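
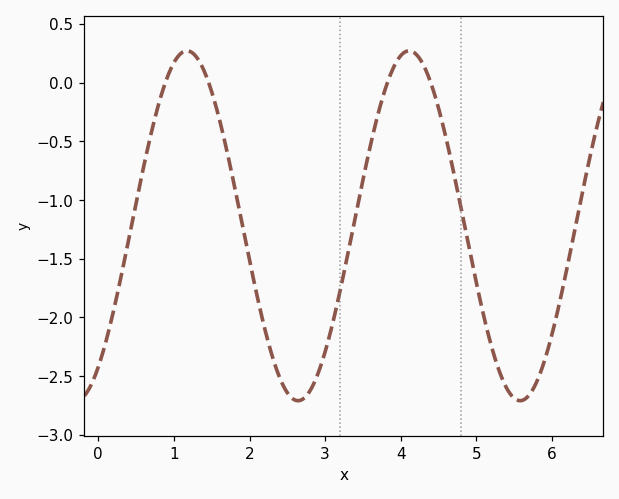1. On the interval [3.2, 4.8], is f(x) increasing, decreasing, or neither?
neither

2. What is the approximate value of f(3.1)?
-2.05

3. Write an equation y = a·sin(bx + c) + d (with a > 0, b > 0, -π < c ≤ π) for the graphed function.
y = 1.49sin(2.1x - 0.94) - 1.22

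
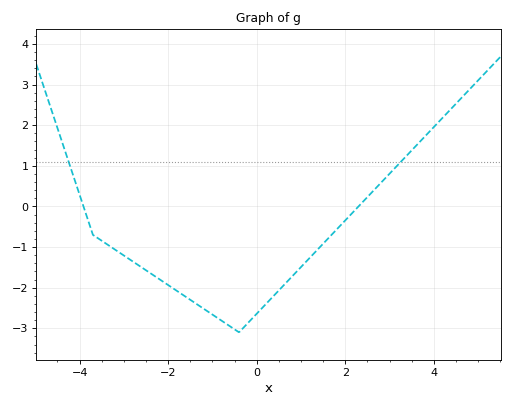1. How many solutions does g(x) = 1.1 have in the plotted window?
2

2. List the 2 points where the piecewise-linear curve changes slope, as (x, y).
(-3.7, -0.7); (-0.4, -3.1)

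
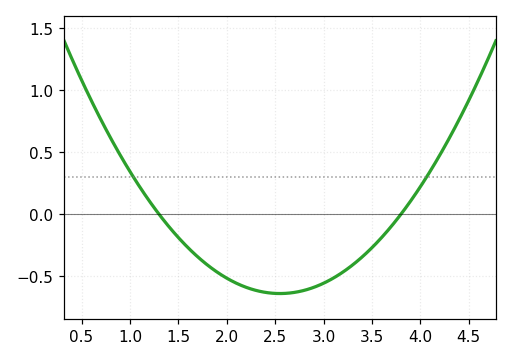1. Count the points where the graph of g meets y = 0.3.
2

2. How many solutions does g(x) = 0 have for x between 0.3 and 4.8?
2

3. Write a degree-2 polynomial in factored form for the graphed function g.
y = 0.41(x - 1.3)(x - 3.8)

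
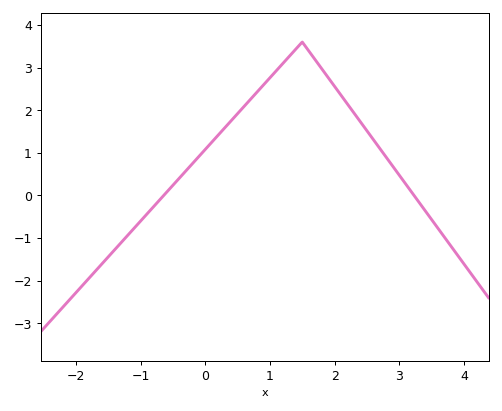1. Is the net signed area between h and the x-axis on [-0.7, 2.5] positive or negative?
positive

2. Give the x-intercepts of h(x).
-0.642, 3.23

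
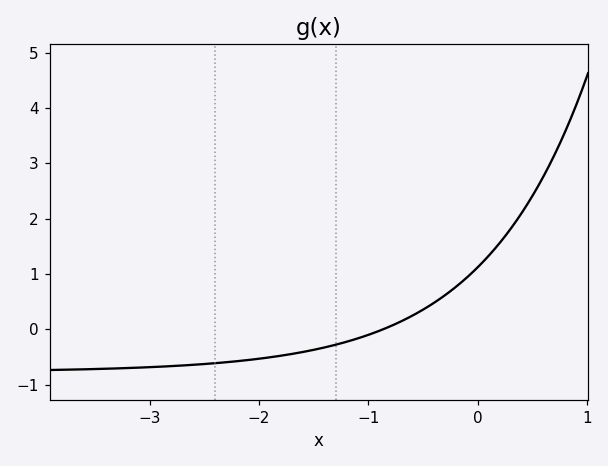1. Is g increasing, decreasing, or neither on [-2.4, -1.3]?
increasing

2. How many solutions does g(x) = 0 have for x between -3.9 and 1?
1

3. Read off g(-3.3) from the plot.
-0.709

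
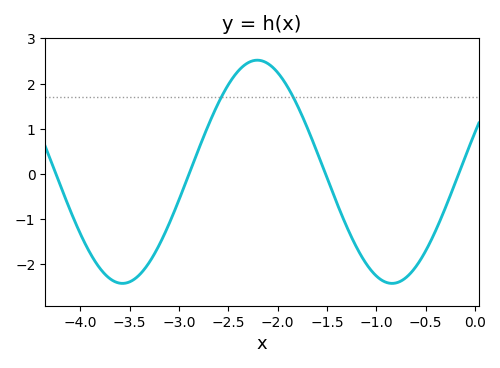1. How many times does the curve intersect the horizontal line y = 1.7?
2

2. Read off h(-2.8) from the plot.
0.5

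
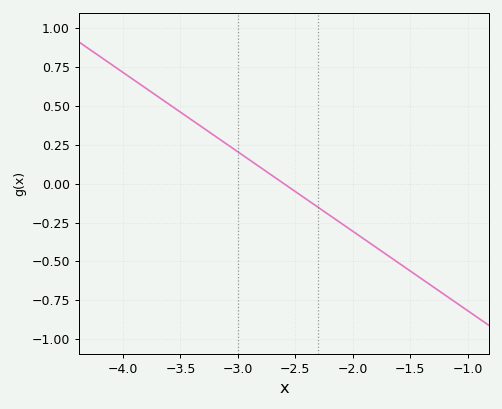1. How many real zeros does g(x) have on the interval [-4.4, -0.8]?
1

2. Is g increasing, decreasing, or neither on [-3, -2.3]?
decreasing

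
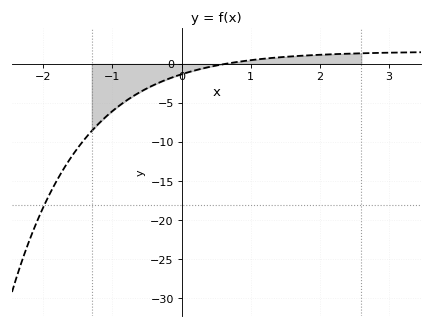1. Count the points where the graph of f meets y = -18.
1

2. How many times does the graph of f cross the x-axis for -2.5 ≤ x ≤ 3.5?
1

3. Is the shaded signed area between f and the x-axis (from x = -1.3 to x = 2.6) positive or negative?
negative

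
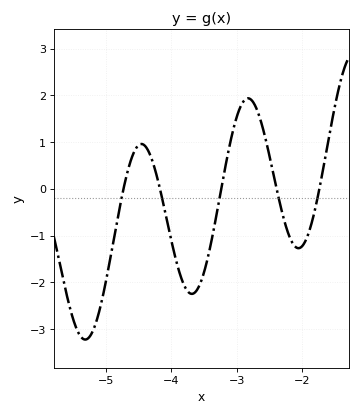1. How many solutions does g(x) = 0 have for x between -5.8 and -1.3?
5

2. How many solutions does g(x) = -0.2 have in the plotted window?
5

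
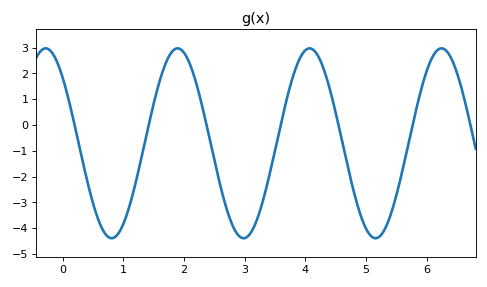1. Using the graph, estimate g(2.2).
1.62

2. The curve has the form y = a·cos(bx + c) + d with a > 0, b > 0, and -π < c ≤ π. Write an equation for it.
y = 3.68cos(2.89x + 0.81) - 0.71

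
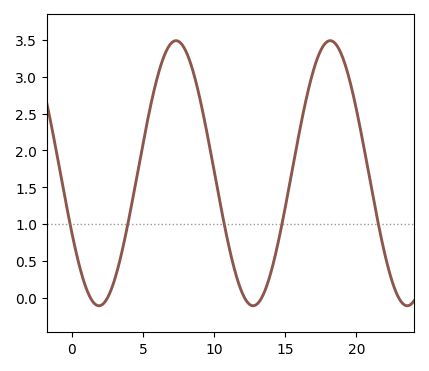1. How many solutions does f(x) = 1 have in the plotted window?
5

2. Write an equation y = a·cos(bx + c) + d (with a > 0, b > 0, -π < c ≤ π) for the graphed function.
y = 1.8cos(0.58x + 2) + 1.69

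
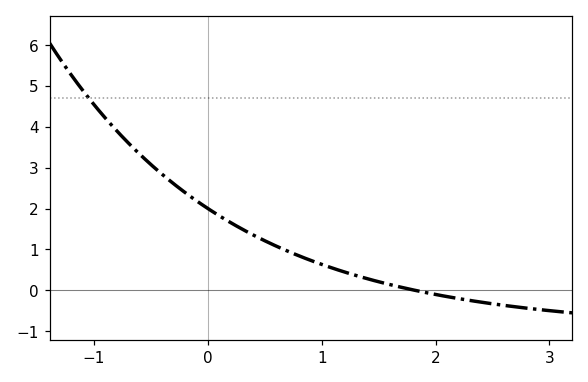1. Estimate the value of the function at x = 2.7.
-0.405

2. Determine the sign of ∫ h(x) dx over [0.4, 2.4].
positive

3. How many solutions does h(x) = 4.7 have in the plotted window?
1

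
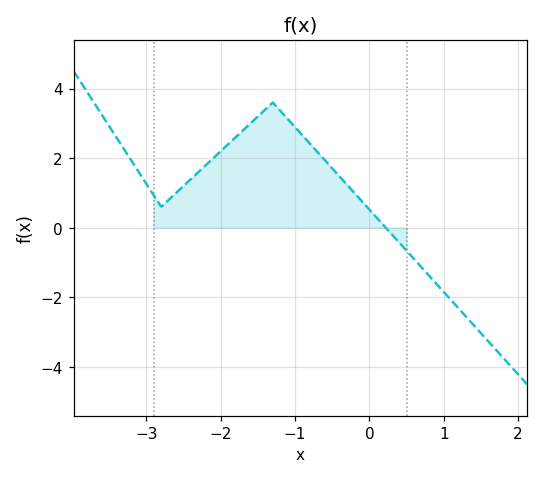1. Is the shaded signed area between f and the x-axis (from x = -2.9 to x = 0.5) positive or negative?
positive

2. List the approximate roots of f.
0.22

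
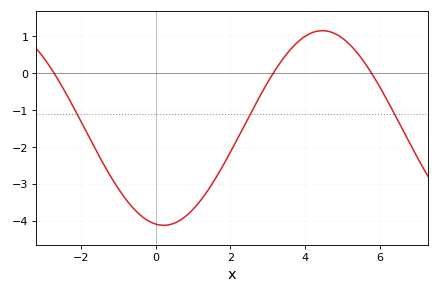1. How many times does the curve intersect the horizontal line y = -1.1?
3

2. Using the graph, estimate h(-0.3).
-3.9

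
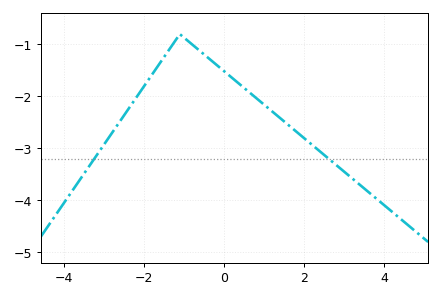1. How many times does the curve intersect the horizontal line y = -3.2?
2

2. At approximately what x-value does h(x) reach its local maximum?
-1.1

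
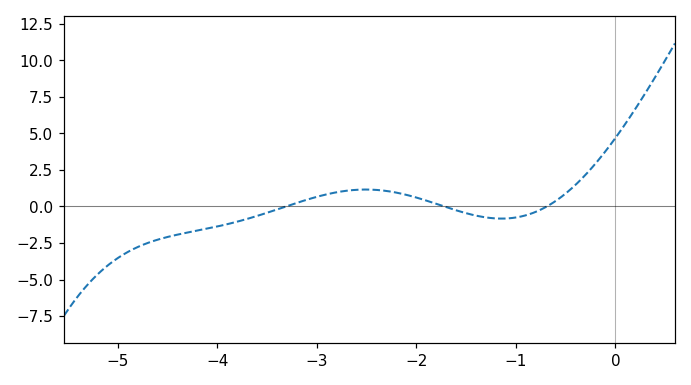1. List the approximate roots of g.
-3.31, -1.72, -0.689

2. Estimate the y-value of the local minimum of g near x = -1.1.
-0.828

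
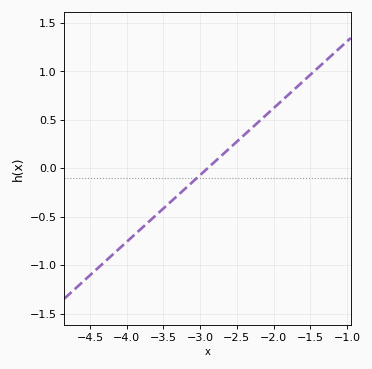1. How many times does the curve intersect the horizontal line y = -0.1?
1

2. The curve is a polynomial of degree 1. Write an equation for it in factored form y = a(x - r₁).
y = 0.69(x + 2.9)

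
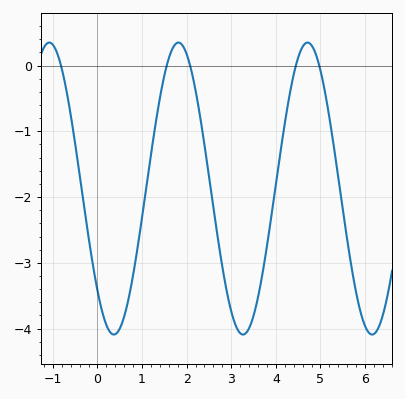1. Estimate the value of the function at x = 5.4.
-1.7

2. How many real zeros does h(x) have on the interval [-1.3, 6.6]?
5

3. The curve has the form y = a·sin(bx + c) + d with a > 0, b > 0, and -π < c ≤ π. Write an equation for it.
y = 2.22sin(2.17x - 2.37) - 1.87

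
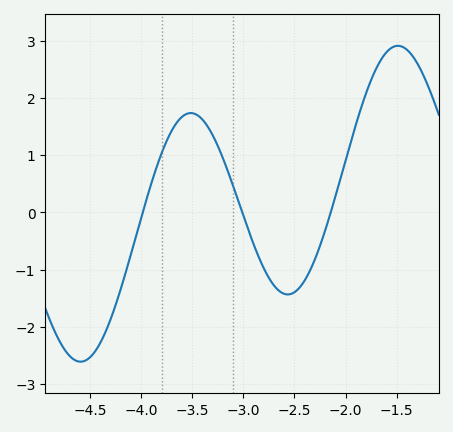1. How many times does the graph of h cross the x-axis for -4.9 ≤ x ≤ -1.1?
3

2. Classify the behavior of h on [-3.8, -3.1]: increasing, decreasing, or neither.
neither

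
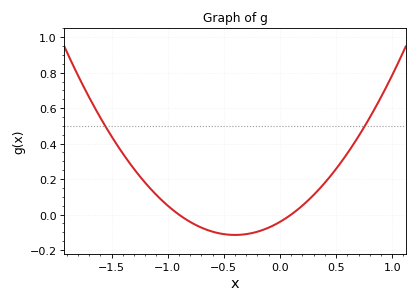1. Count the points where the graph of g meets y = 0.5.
2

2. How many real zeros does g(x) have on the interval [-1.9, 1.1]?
2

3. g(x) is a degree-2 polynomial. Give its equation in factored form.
y = 0.46(x + 0.9)(x - 0.1)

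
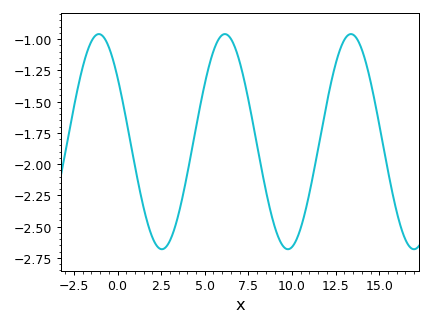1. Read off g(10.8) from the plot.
-2.35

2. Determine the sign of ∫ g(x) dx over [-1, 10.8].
negative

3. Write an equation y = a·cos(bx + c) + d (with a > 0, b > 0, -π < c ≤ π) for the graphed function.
y = 0.86cos(0.87x + 0.93) - 1.82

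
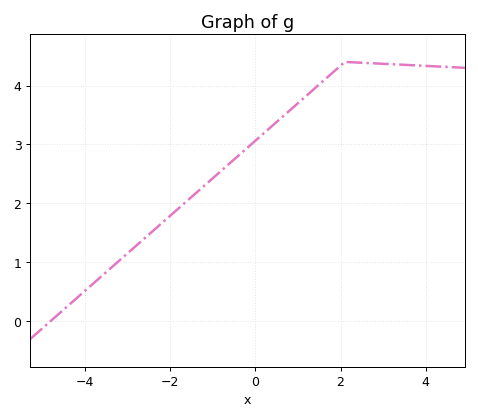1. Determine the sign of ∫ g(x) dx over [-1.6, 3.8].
positive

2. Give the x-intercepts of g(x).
-4.81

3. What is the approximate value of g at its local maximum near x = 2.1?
4.4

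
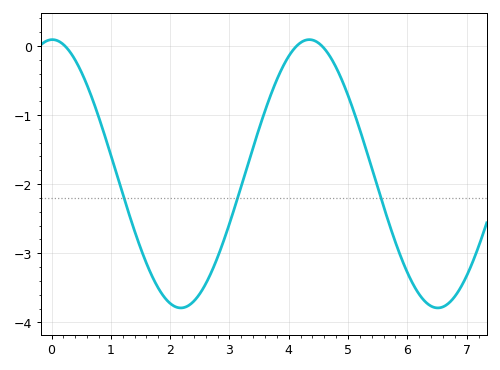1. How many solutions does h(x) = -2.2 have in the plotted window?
3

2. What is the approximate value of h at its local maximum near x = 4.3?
0.1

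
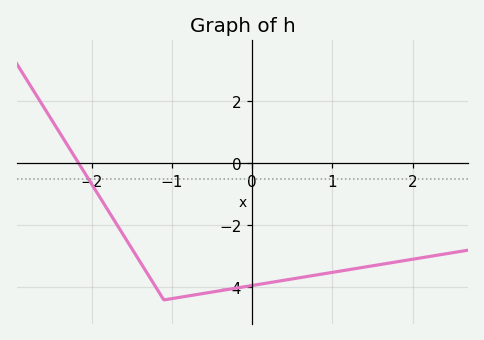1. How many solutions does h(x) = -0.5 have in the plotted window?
1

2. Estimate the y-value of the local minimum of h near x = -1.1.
-4.4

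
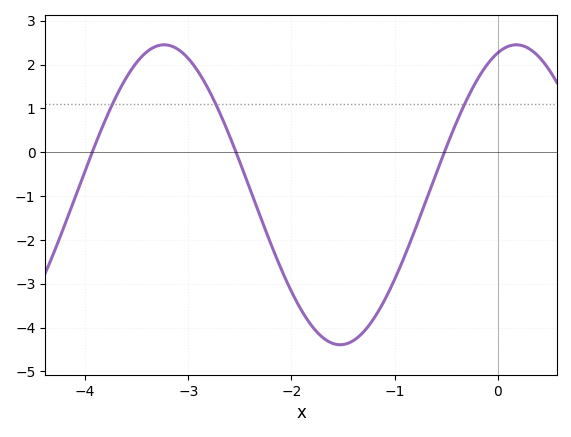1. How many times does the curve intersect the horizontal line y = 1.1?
3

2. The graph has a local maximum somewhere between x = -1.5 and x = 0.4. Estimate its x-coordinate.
0.2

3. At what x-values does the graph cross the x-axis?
-3.9, -2.5, -0.5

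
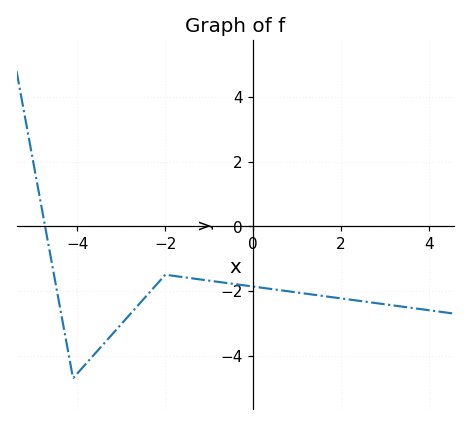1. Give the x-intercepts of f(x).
-4.8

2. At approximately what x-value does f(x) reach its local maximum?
-2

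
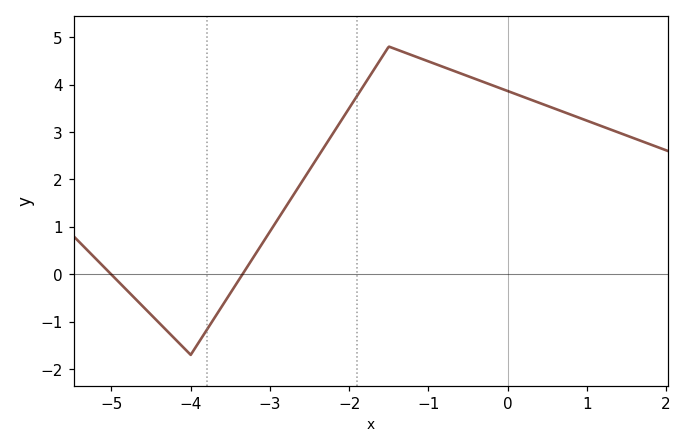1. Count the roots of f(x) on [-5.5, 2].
2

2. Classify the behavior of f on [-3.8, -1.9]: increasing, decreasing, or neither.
increasing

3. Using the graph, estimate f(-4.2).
-1.36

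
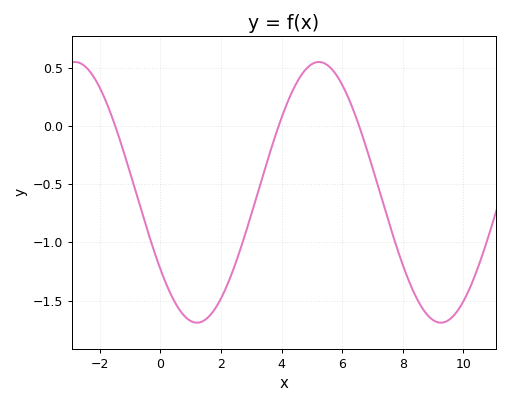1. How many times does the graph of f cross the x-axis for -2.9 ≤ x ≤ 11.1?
3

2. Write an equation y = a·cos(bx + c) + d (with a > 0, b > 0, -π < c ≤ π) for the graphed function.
y = 1.12cos(0.78x + 2.2) - 0.57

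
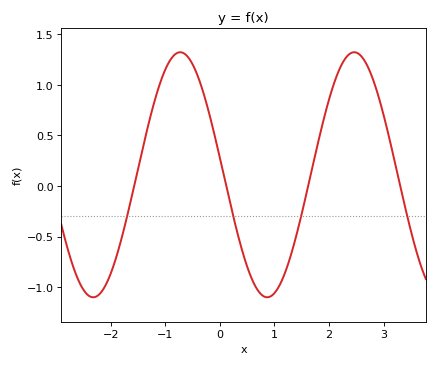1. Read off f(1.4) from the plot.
-0.5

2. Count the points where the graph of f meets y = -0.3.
4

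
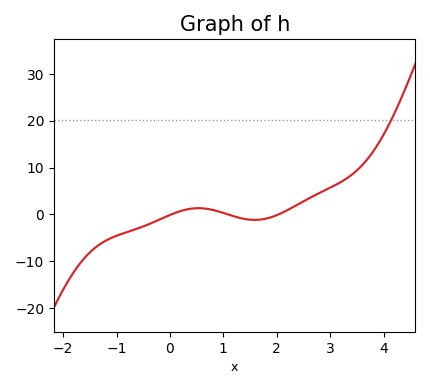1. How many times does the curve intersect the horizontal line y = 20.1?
1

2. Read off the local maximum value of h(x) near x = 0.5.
1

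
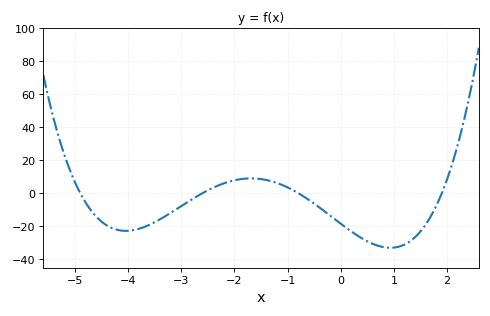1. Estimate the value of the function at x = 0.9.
-33.1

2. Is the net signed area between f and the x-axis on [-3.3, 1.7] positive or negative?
negative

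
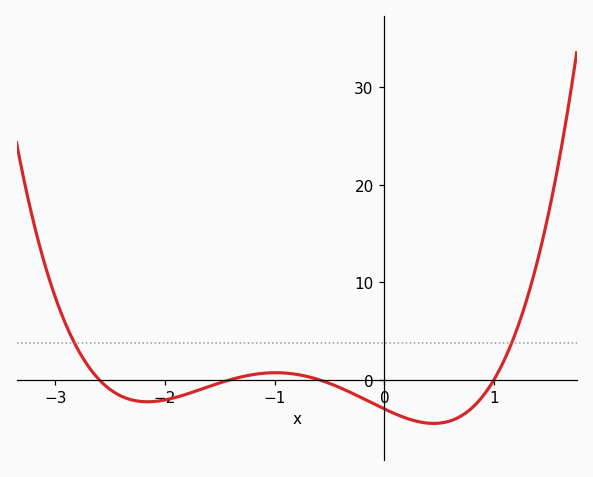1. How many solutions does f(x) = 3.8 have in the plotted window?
2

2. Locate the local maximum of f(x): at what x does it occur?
-1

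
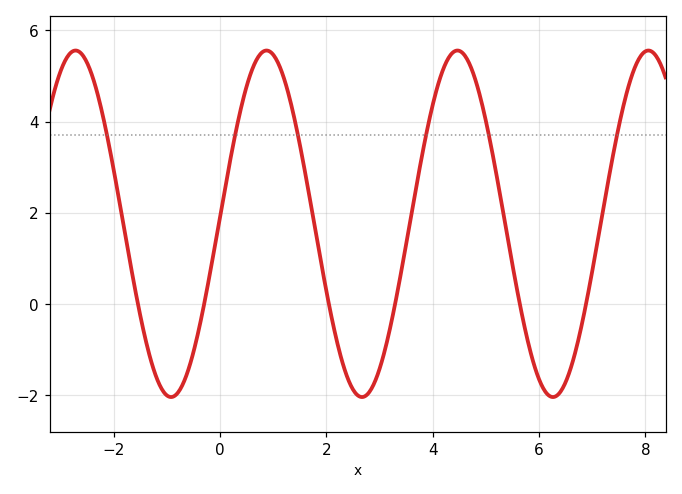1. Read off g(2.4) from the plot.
-1.6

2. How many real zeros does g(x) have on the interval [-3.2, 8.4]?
6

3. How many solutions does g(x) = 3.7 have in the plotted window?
6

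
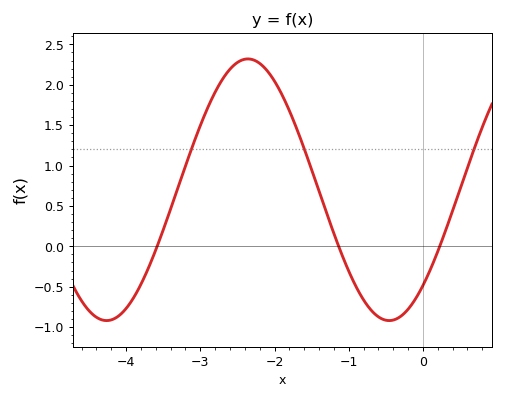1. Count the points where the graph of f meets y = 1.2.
3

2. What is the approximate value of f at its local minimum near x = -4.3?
-0.92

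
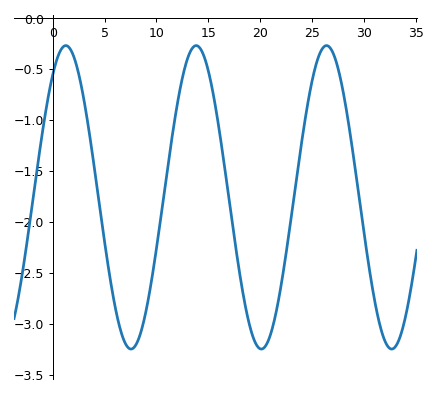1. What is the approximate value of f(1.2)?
-0.25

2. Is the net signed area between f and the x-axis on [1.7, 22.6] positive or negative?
negative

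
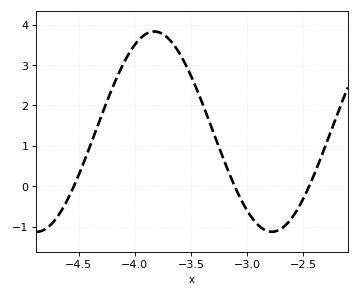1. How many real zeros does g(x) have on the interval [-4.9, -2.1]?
3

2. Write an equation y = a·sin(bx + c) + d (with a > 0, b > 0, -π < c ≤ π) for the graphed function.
y = 2.48sin(3x + 0.482) + 1.35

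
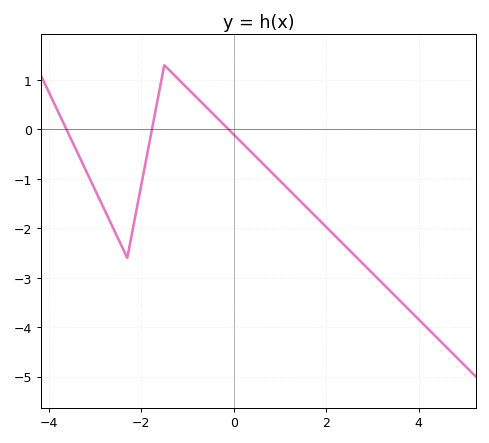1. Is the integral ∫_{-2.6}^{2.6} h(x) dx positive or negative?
negative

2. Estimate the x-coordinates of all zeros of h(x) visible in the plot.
-3.6, -1.8, -0.2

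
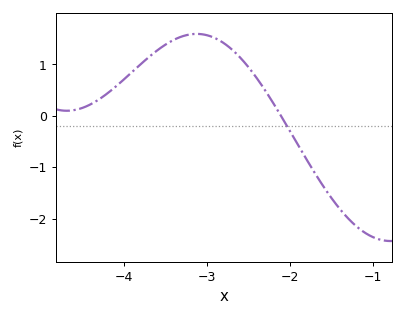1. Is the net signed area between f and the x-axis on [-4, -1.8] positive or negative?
positive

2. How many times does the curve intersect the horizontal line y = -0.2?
1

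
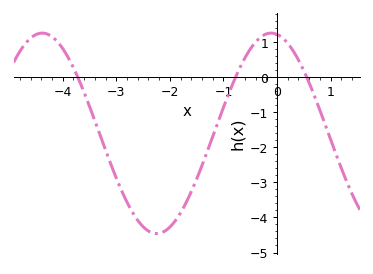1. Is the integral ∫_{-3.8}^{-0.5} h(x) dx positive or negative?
negative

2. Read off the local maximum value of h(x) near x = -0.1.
1.3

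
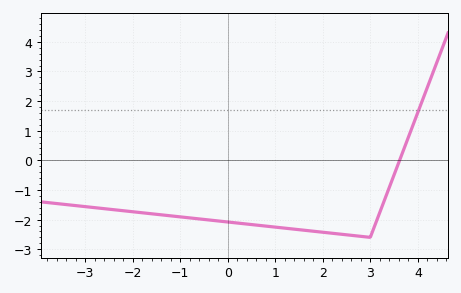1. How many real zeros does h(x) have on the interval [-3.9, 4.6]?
1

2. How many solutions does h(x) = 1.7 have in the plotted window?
1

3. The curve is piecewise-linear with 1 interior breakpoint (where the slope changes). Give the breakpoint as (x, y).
(3, -2.6)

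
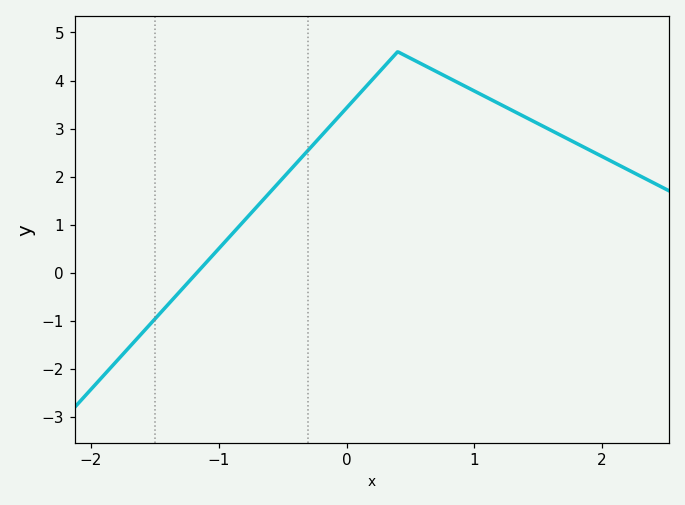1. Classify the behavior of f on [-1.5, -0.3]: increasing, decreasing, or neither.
increasing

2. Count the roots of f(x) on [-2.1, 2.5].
1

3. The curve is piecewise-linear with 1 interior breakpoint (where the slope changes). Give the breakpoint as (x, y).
(0.4, 4.6)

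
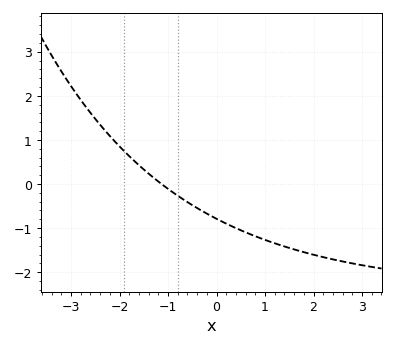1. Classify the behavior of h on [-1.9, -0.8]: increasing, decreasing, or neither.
decreasing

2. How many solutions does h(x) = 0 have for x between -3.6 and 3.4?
1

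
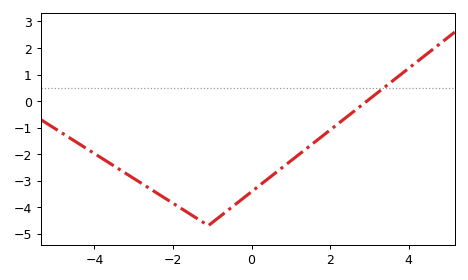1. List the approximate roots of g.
2.94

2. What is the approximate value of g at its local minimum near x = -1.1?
-4.7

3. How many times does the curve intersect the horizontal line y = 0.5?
1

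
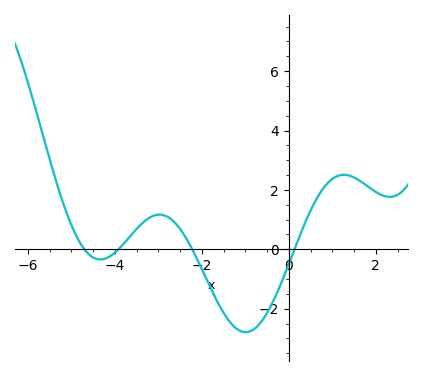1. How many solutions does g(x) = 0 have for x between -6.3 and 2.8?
4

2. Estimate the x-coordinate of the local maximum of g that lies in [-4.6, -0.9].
-3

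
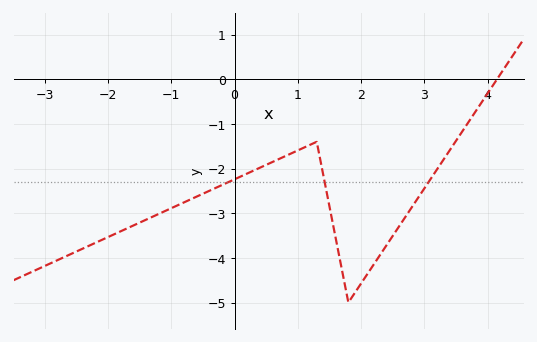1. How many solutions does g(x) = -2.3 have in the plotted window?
3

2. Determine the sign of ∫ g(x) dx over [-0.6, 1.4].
negative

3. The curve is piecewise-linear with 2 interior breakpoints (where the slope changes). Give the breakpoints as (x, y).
(1.3, -1.4); (1.8, -5)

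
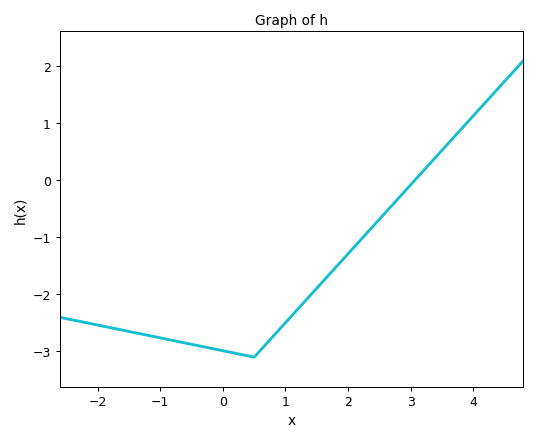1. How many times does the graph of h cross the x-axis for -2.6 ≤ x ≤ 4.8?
1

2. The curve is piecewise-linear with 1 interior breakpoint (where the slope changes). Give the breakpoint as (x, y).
(0.5, -3.1)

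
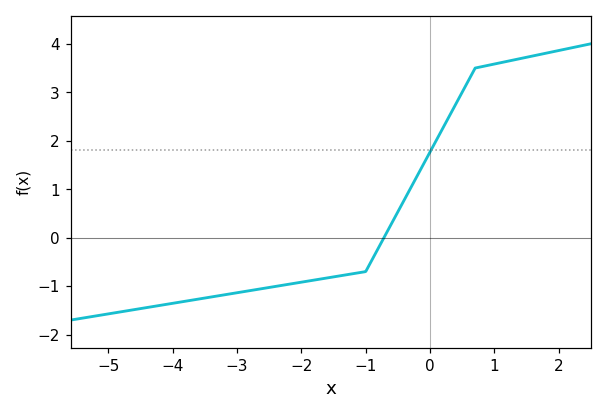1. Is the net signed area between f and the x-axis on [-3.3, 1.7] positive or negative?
positive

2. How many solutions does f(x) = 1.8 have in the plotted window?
1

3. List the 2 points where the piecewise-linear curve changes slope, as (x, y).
(-1, -0.7); (0.7, 3.5)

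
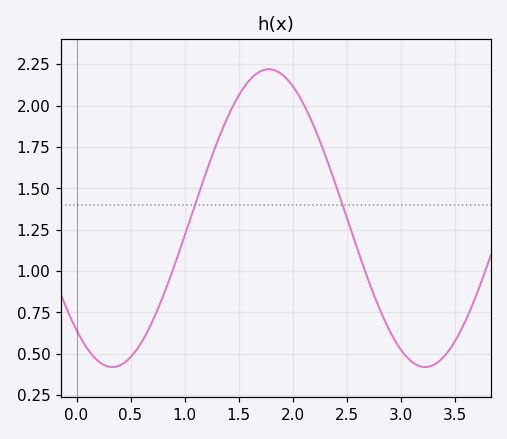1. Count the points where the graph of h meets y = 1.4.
2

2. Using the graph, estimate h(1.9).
2.19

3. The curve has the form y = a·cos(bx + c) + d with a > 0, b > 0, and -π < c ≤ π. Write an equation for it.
y = 0.9cos(2.17x + 2.42) + 1.32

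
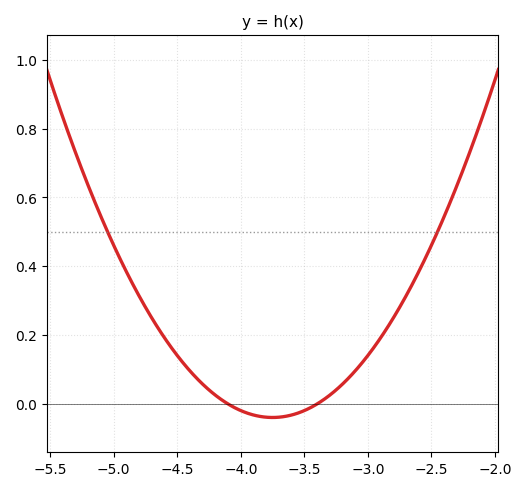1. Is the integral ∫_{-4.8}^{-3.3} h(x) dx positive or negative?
positive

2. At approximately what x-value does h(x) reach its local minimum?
-3.75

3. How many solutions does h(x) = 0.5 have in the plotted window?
2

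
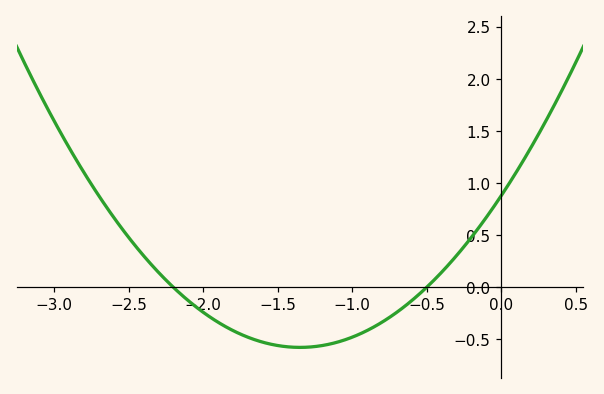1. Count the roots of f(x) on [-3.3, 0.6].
2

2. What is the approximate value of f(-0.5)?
0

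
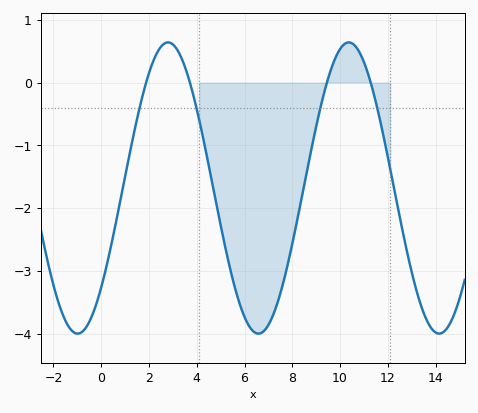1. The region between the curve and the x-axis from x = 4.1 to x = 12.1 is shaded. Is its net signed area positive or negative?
negative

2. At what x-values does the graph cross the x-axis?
1.88, 3.71, 9.45, 11.3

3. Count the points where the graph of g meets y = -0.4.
4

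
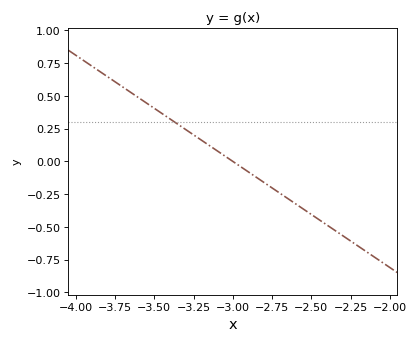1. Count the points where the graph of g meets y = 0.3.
1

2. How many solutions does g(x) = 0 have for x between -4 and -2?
1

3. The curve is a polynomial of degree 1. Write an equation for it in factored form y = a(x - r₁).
y = -0.81(x + 3)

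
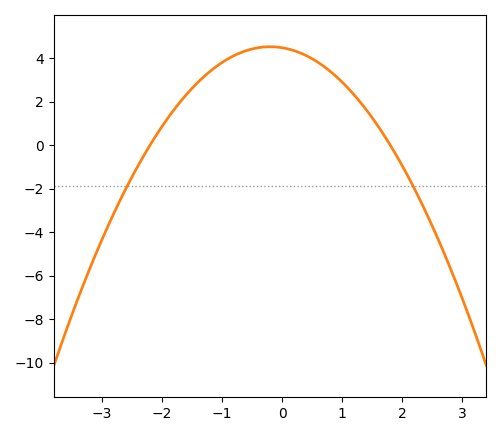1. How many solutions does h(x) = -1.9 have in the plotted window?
2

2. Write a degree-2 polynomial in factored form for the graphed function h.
y = -1.13(x + 2.2)(x - 1.8)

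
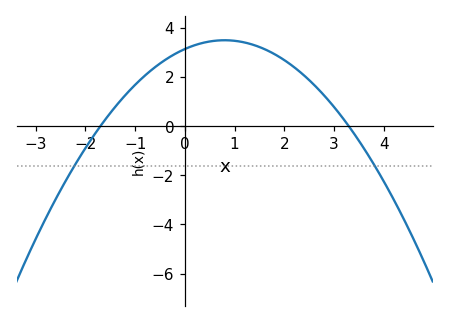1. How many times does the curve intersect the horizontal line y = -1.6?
2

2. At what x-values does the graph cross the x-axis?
-1.7, 3.3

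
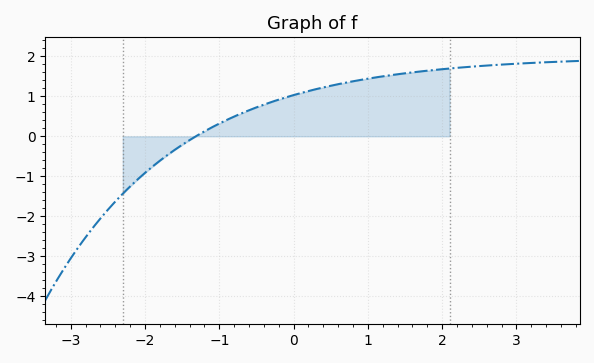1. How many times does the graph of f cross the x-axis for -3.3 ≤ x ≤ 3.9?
1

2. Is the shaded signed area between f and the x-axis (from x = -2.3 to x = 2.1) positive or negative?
positive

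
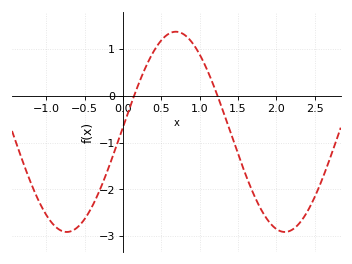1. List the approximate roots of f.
0.1, 1.2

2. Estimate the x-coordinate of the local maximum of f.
0.7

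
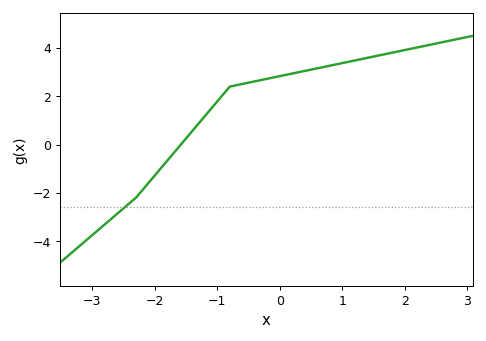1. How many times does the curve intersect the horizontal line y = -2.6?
1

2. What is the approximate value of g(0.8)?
3.26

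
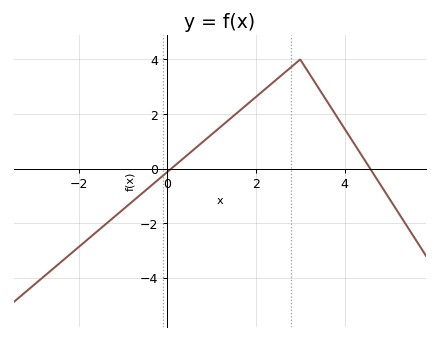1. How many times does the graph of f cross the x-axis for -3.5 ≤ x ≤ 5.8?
2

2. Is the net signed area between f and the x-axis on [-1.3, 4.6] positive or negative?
positive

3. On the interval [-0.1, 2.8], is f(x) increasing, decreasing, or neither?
increasing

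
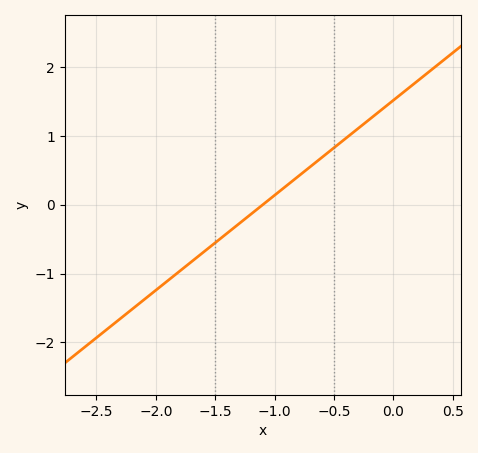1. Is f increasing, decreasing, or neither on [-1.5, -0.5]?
increasing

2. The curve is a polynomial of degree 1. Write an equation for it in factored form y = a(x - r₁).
y = 1.38(x + 1.1)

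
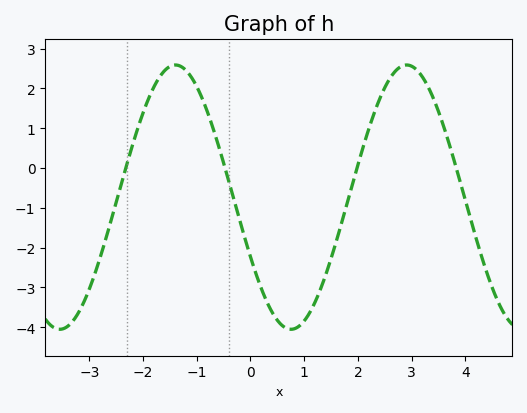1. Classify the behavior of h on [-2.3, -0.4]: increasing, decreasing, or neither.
neither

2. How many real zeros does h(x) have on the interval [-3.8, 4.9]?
4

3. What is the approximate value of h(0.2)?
-3.02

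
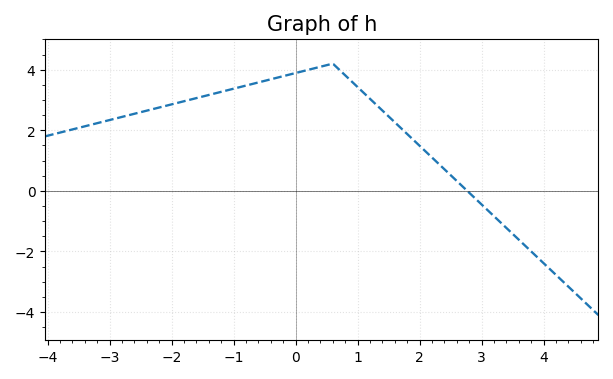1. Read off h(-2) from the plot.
2.8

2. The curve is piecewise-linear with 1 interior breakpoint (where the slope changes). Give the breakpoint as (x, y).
(0.6, 4.2)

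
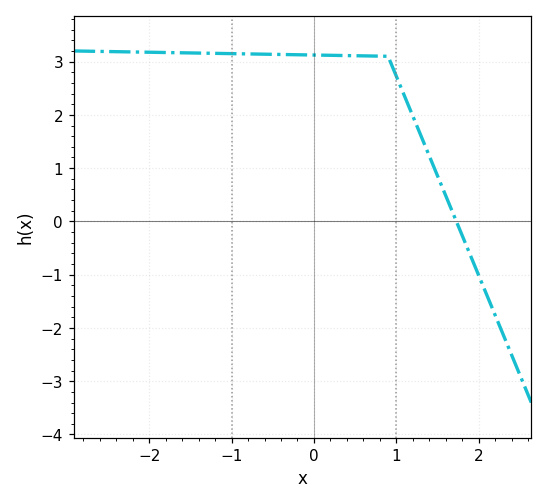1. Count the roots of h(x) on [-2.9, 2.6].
1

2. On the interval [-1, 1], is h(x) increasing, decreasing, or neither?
decreasing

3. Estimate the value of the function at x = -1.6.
3.2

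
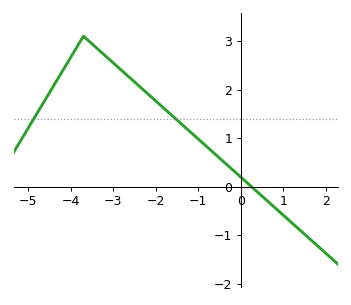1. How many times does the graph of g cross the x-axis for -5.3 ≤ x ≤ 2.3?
1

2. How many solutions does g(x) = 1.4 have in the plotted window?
2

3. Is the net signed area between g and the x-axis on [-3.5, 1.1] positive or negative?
positive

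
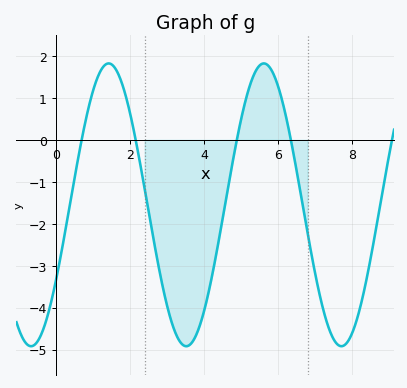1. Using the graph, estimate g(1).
1.15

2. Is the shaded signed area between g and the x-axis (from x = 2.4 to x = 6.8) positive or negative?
negative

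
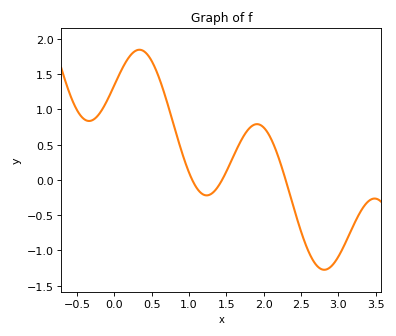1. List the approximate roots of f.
1, 1.4, 2.3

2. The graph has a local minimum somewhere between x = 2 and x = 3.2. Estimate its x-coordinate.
2.8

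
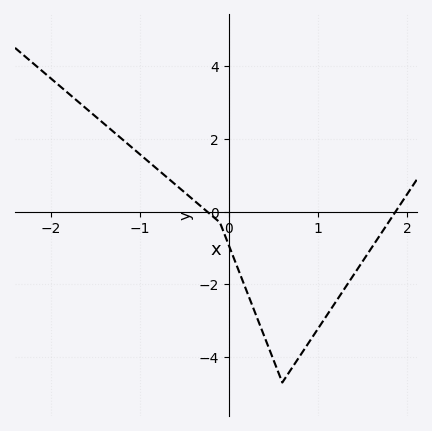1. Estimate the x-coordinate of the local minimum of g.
0.6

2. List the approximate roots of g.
-0.2, 1.9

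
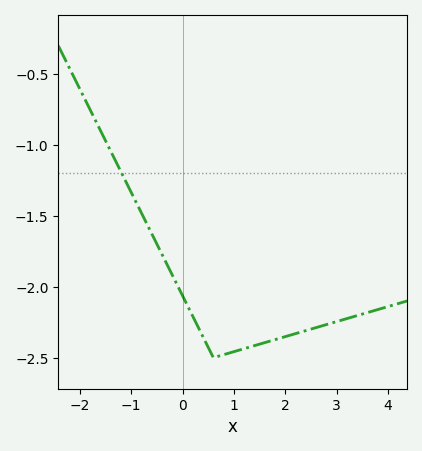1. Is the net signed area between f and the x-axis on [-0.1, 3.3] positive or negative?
negative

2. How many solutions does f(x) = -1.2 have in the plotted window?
1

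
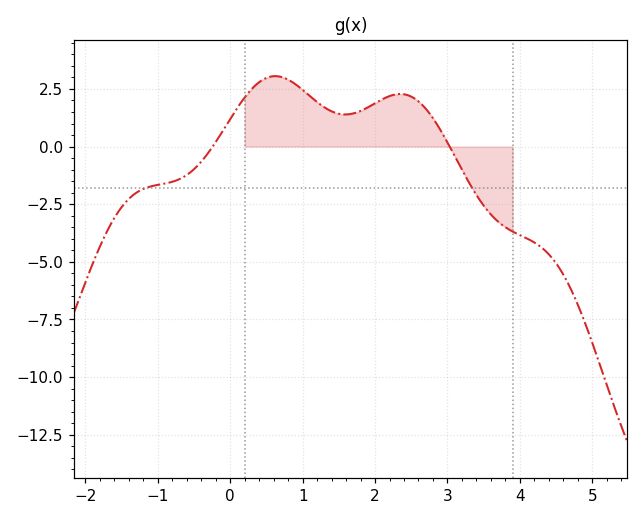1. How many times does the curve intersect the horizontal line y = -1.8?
2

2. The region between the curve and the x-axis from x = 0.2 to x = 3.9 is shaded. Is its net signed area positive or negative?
positive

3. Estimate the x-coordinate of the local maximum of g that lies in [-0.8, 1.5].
0.6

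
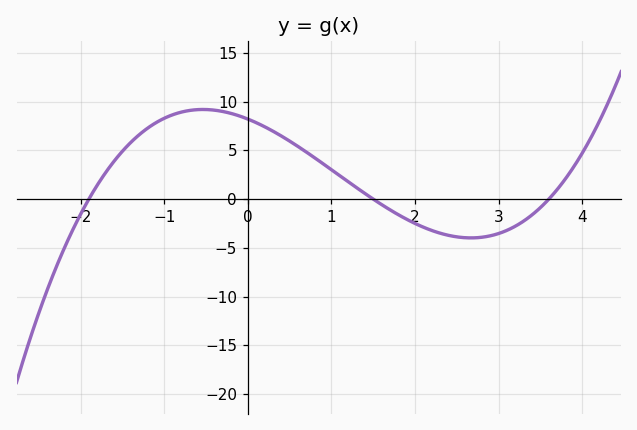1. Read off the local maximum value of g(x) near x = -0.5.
9.19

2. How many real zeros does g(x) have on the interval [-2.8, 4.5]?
3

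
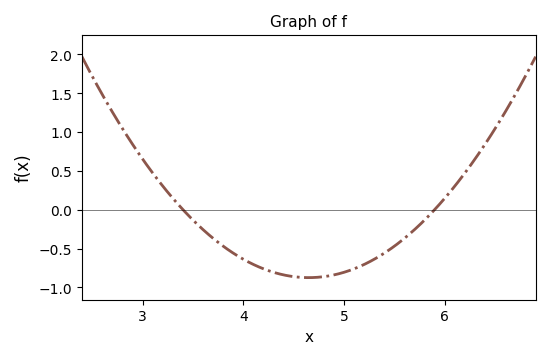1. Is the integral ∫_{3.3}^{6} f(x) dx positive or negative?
negative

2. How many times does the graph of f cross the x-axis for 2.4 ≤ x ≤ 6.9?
2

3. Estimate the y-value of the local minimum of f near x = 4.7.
-0.9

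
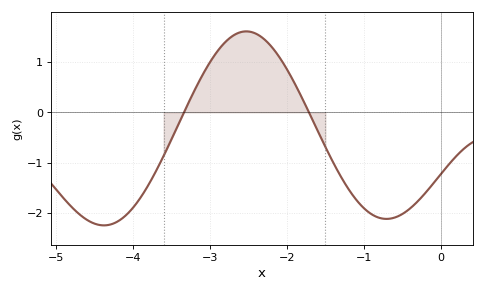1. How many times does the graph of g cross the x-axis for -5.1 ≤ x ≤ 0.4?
2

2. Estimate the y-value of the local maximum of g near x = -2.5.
1.6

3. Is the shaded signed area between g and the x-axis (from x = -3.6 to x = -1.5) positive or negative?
positive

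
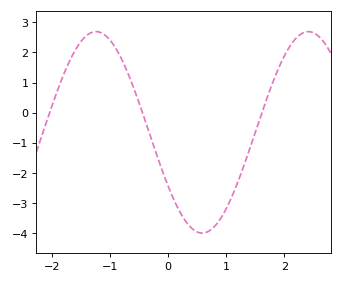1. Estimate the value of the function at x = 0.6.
-3.99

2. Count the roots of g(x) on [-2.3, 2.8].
3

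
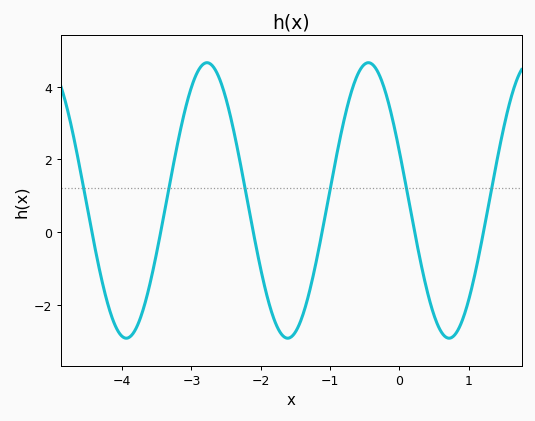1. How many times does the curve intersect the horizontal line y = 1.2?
6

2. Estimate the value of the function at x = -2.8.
4.65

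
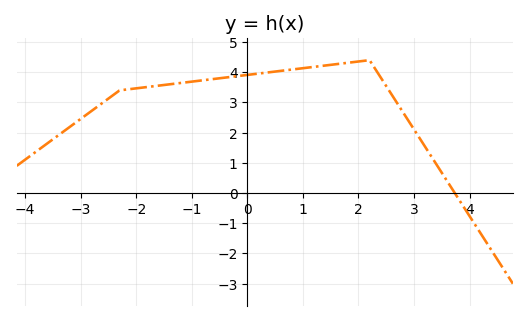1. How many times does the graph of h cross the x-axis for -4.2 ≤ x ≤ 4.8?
1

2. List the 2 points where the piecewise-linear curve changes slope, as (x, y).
(-2.3, 3.4); (2.2, 4.4)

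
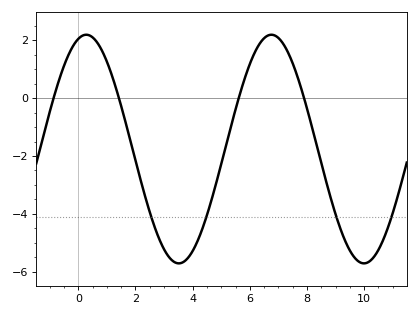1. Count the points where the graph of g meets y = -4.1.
4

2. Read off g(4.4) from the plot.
-4.35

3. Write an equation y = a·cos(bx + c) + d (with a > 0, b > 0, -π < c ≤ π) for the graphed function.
y = 3.95cos(0.97x - 0.27) - 1.76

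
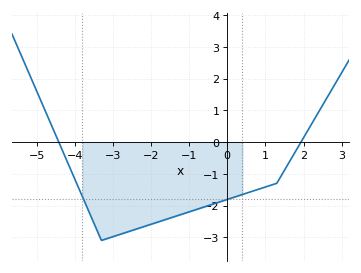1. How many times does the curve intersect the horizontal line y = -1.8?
2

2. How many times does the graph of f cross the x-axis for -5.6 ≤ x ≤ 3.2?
2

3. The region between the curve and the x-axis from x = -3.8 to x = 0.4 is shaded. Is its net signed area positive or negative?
negative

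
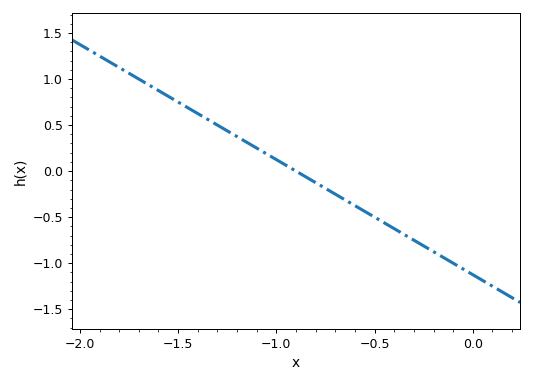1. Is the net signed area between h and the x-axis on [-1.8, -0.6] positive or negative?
positive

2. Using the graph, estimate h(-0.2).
-0.875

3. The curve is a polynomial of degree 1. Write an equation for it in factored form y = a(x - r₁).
y = -1.25(x + 0.9)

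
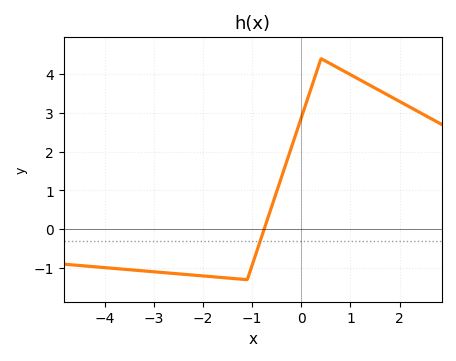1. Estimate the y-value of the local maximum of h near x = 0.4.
4.4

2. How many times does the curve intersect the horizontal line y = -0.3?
1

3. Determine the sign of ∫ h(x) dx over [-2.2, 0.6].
positive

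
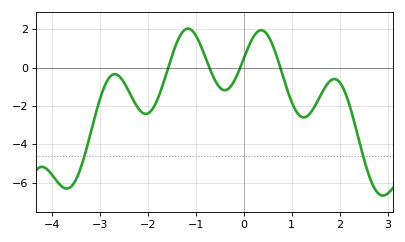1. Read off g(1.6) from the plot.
-1.4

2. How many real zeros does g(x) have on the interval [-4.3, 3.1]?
4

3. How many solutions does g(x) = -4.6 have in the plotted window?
2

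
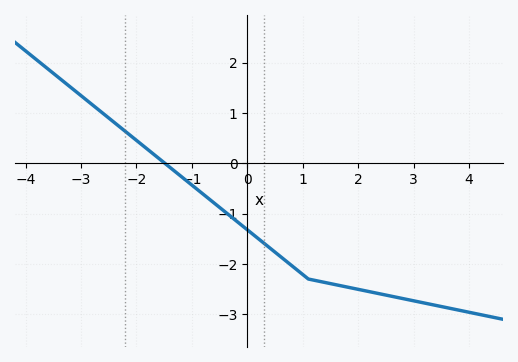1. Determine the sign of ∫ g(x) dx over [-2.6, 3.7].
negative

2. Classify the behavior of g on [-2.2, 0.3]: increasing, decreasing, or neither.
decreasing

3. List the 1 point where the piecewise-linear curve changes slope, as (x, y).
(1.1, -2.3)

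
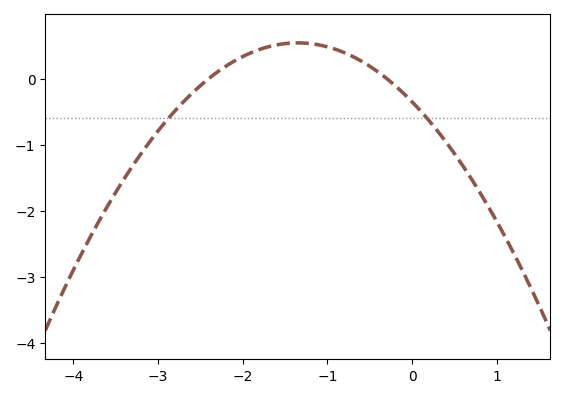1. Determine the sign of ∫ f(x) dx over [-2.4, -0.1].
positive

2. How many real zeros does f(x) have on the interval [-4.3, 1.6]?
2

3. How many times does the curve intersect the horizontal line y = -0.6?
2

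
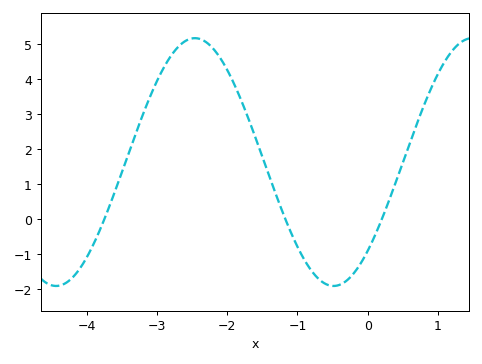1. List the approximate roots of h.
-3.8, -1.2, 0.2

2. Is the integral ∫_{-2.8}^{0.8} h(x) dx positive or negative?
positive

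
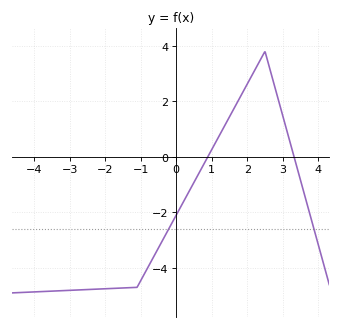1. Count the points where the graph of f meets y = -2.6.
2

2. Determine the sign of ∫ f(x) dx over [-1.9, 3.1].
negative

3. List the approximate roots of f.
0.8, 3.4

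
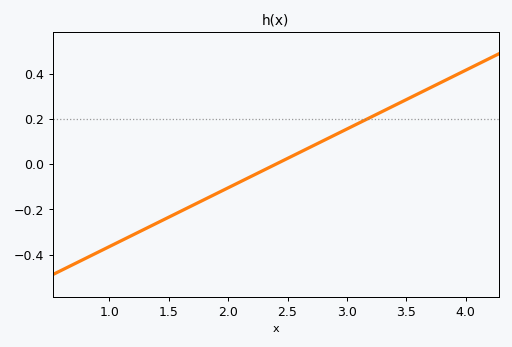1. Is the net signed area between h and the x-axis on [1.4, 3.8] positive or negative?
positive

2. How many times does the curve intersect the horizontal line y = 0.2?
1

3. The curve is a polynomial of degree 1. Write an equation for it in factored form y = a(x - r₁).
y = 0.26(x - 2.4)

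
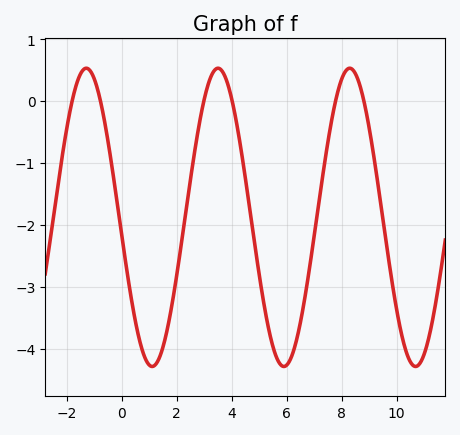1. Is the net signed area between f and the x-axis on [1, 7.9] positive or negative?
negative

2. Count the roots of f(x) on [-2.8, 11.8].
6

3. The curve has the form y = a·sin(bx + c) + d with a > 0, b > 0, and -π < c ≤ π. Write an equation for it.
y = 2.41sin(1.31x - 3.01) - 1.88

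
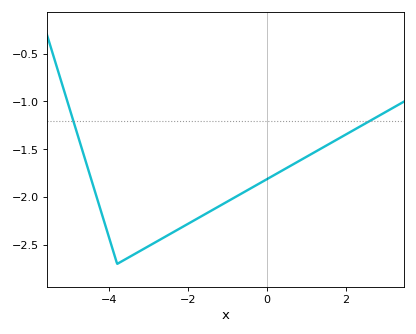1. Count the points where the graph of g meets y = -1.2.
2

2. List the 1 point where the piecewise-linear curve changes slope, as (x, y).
(-3.8, -2.7)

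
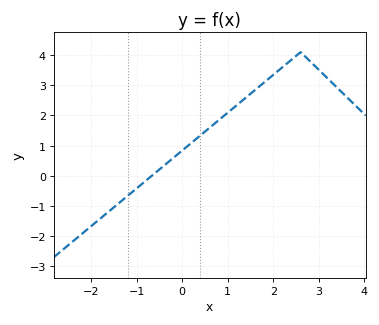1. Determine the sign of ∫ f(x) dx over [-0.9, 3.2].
positive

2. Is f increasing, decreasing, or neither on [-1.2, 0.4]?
increasing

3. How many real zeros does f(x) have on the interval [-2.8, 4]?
1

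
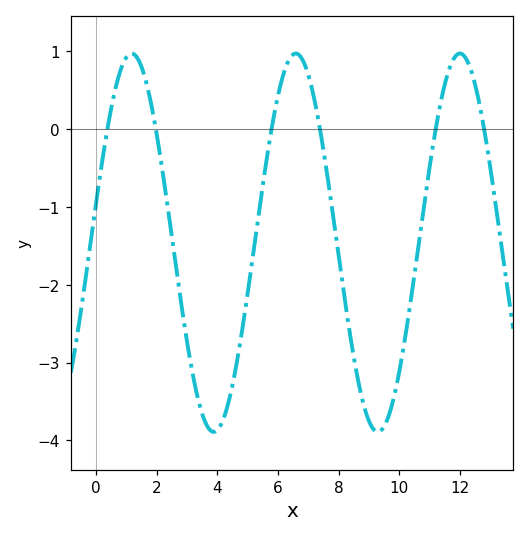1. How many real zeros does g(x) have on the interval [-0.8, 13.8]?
6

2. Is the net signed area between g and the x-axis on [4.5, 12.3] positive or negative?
negative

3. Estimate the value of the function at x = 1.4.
0.885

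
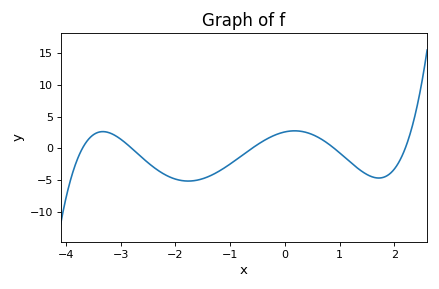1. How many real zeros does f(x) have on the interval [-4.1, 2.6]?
5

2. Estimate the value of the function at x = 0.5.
2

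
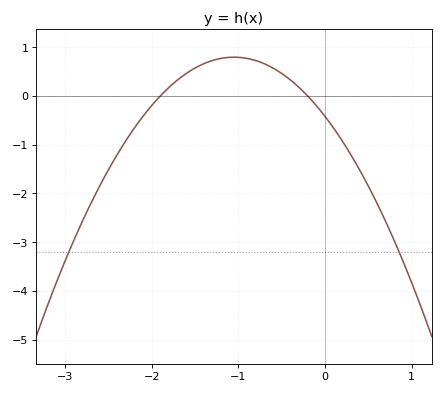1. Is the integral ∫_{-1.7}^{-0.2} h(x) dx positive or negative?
positive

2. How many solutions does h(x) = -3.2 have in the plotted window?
2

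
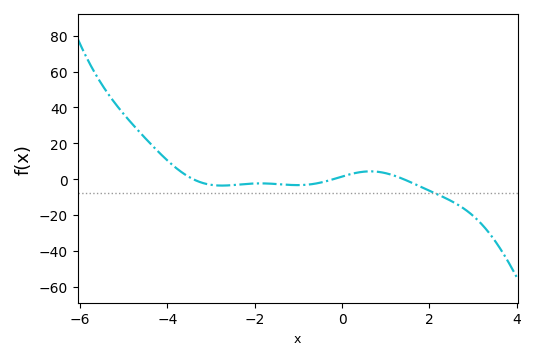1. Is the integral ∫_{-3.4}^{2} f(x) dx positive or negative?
negative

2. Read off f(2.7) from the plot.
-14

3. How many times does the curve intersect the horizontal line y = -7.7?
1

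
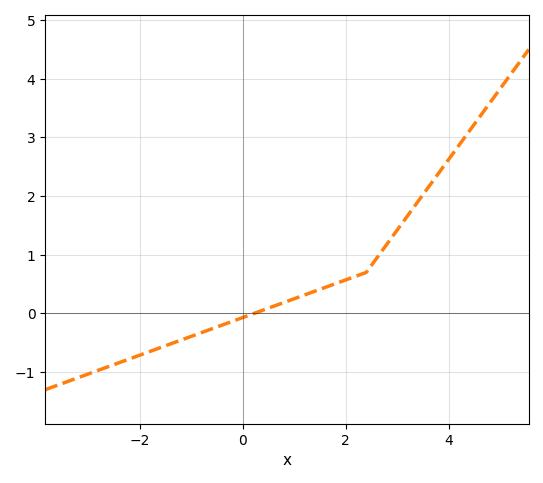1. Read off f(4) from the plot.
2.63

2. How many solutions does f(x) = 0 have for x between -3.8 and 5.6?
1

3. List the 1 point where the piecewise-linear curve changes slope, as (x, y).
(2.4, 0.7)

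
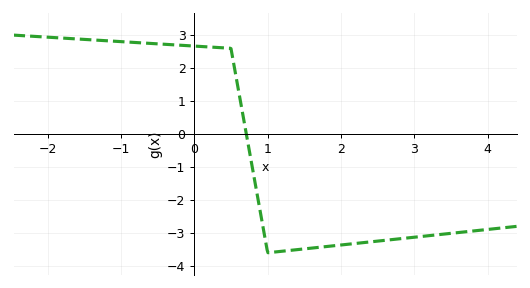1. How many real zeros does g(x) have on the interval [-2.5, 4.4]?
1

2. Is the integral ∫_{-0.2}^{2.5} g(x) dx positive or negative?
negative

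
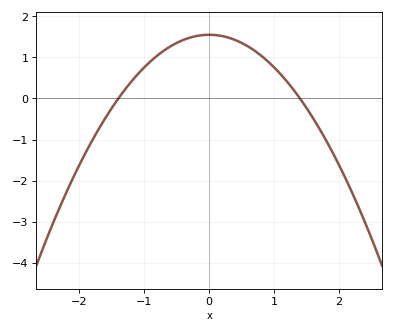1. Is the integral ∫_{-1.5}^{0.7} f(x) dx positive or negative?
positive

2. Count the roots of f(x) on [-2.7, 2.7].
2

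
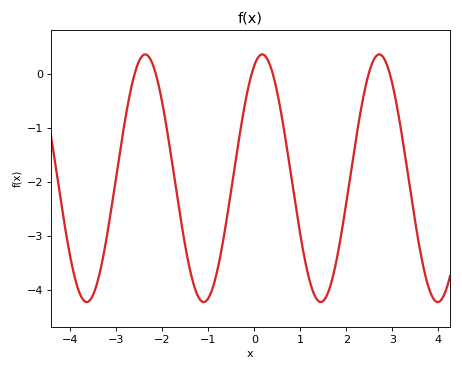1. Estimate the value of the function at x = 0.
0.169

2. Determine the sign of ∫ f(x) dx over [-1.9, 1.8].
negative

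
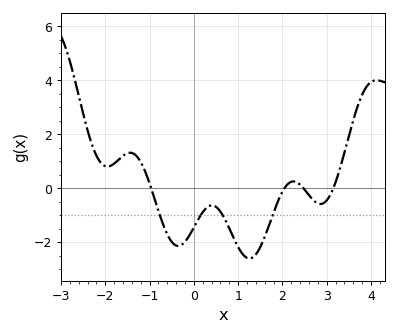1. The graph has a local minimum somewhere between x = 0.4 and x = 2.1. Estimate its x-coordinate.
1.3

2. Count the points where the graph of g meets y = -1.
4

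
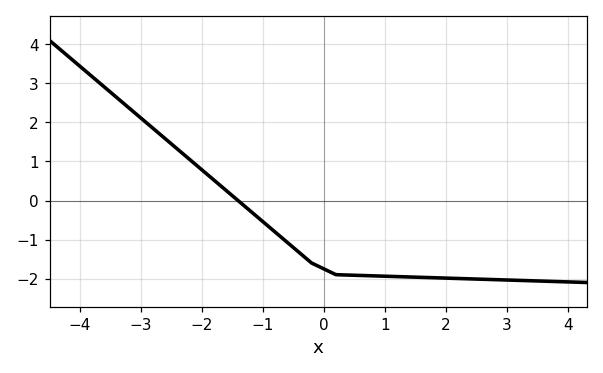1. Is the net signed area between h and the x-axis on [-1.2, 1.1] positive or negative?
negative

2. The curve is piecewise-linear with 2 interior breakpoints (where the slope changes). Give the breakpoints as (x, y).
(-0.2, -1.6); (0.2, -1.9)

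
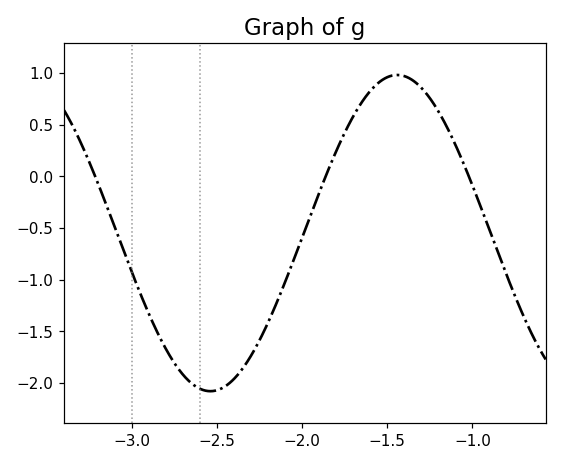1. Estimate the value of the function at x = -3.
-0.95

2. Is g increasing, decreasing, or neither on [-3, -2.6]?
decreasing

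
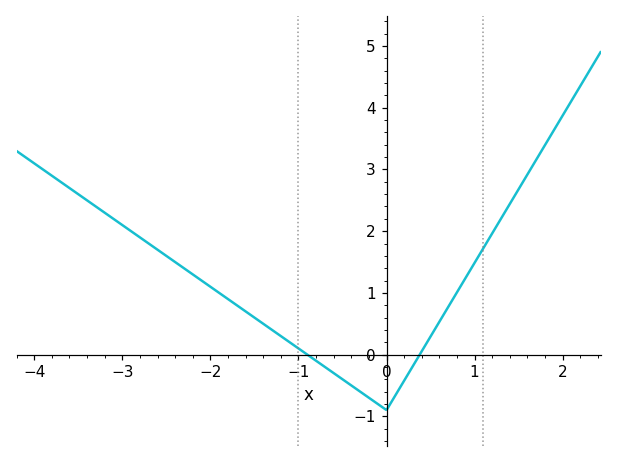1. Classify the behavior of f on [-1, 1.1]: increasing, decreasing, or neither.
neither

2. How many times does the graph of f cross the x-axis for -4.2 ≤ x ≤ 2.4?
2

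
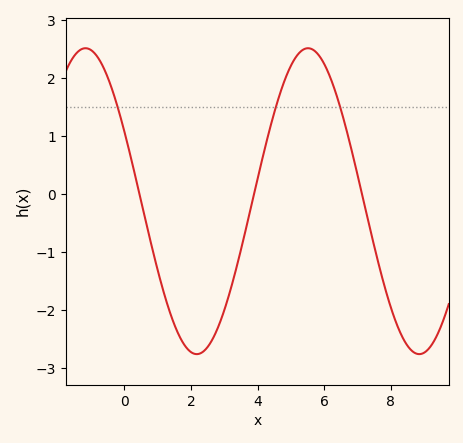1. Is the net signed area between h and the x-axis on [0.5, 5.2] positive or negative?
negative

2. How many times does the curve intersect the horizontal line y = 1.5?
3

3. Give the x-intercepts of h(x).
0.4, 3.8, 7.2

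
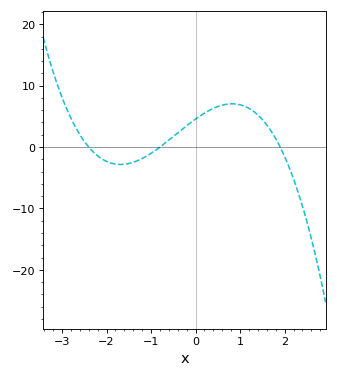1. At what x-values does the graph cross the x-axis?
-2.4, -0.8, 1.9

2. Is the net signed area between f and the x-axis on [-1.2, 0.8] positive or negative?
positive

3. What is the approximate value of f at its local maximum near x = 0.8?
7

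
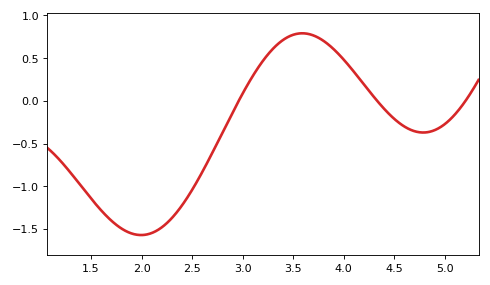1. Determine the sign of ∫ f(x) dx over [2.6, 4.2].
positive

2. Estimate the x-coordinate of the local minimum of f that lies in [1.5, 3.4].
1.99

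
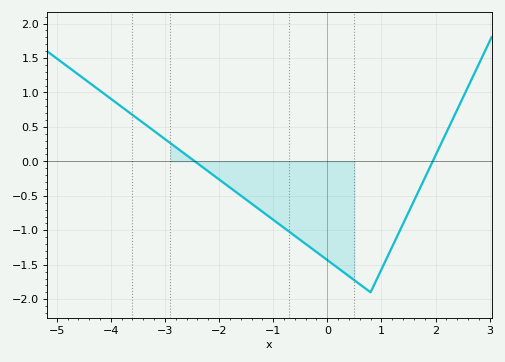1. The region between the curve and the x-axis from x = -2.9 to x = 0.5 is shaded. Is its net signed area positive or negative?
negative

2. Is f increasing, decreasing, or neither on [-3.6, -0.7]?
decreasing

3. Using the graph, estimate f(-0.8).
-0.95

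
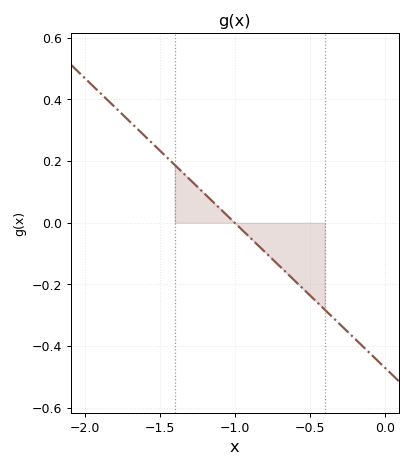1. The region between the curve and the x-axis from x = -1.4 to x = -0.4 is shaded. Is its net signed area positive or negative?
negative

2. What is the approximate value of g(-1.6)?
0.282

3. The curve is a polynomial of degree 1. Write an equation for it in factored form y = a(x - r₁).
y = -0.47(x + 1)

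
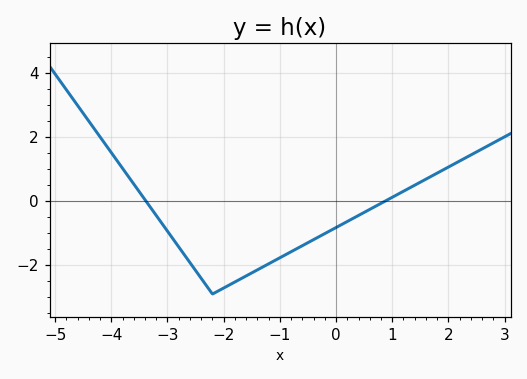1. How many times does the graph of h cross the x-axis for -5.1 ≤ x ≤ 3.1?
2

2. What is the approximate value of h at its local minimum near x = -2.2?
-2.9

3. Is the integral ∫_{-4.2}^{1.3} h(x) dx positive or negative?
negative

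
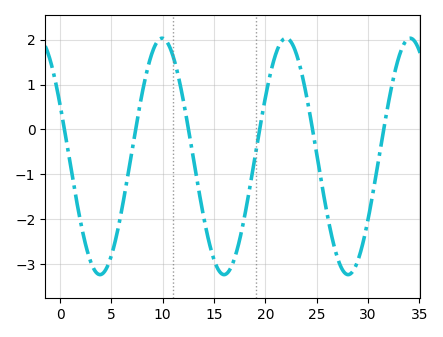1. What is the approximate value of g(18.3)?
-1.5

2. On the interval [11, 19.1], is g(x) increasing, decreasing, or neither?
neither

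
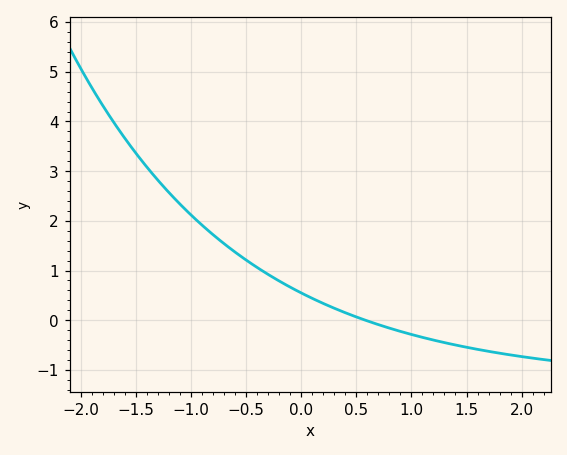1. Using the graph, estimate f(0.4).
0.151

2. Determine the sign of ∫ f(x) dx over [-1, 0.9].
positive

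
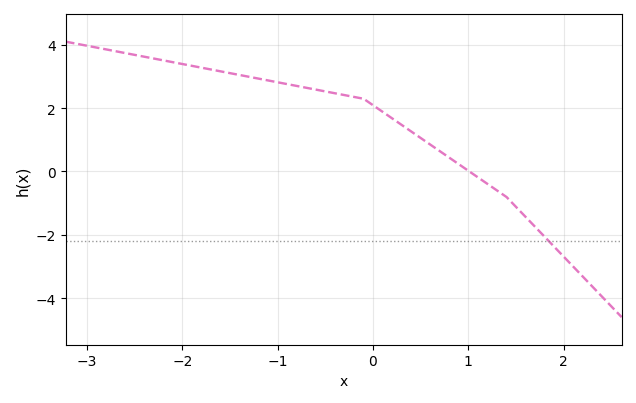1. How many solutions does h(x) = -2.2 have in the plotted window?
1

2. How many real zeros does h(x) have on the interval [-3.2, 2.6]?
1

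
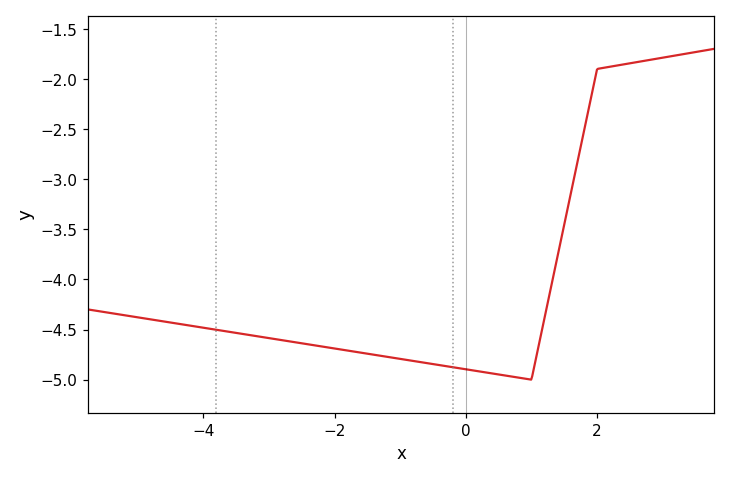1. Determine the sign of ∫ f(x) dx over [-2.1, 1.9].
negative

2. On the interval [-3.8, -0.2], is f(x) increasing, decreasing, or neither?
decreasing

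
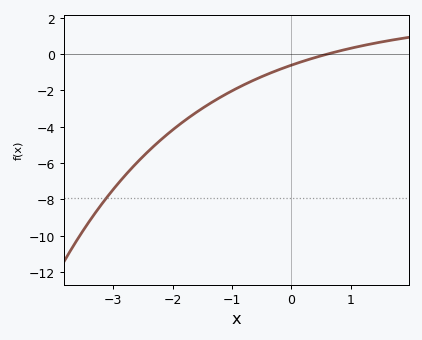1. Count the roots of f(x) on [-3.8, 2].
1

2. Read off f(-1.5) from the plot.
-2.99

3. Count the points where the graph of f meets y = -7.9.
1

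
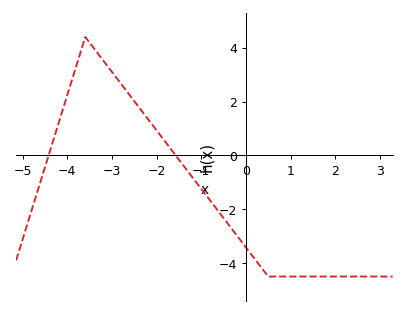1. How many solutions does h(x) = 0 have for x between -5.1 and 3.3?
2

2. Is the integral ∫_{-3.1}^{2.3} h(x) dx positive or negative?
negative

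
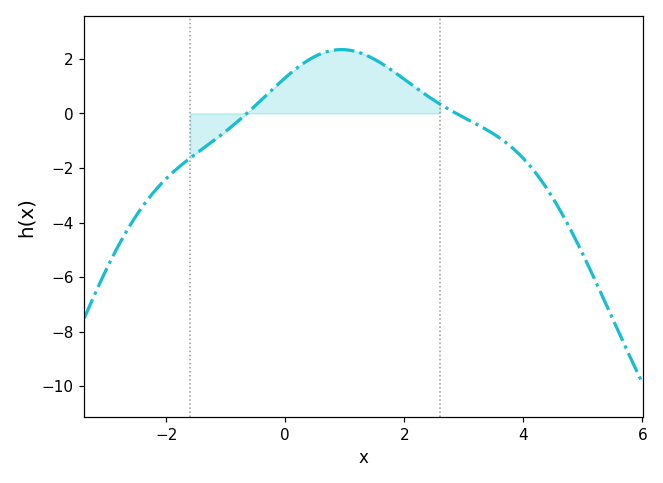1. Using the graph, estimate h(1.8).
1.57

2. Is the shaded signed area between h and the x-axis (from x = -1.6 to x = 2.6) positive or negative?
positive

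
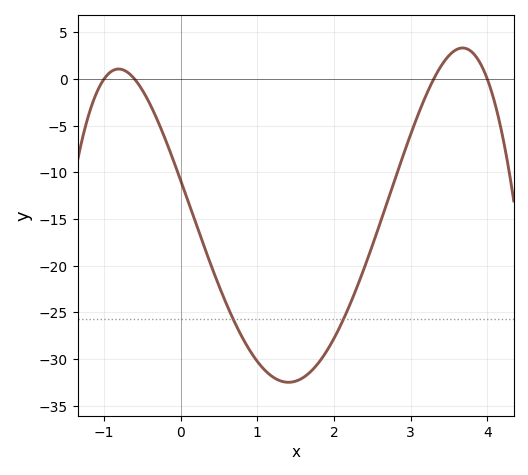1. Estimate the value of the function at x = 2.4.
-20.1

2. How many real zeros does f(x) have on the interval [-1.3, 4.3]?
4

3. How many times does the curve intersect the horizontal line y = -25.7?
2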